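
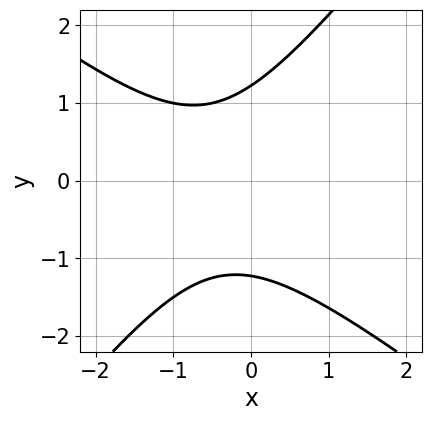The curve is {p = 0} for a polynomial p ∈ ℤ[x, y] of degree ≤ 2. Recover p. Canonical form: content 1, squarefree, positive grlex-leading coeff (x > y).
2*x^2 + x*y - 2*y^2 + 2*x + 3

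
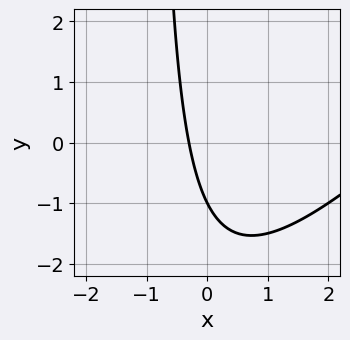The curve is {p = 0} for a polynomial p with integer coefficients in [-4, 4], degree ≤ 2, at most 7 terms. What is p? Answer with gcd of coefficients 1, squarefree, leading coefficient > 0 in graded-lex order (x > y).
x^2 - x*y - 3*x - y - 1

The degree is 2 — the shape is more complex than any degree-1 curve.
Observable constraints: one y-axis crossing is at y = -1.
Matching integer coefficients to the picture gives p.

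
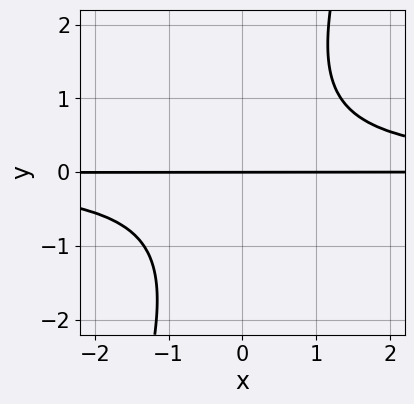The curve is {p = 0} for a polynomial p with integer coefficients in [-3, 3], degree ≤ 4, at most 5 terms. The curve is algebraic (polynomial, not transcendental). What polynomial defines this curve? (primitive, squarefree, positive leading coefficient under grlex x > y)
deg p = 3.
From the axis intercepts and sections: the visible x-axis segment lies entirely on the curve; it crosses the y-axis at the gridline y = 0.
Assembling these constraints gives the stated polynomial.

3*x*y^2 - y^3 - 3*y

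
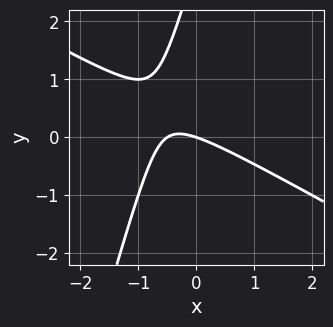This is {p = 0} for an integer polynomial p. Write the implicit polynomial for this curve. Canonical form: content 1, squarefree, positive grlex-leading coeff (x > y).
2*x^2 + 3*x*y - y^2 + x + 3*y

deg p = 2. A generic line meets the curve in up to 2 points.
From the axis intercepts and sections: one y-axis crossing is at y = 0; it meets the x-axis at x = 0 (among the integer gridlines).
Fitting integer coefficients to these (and the overall shape) gives p.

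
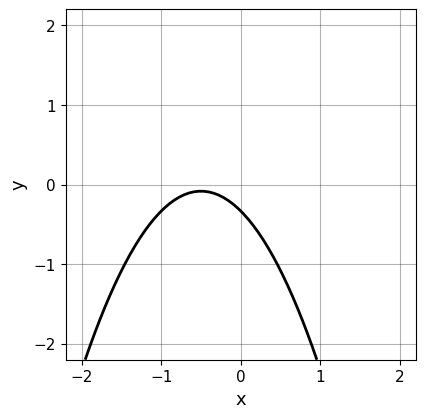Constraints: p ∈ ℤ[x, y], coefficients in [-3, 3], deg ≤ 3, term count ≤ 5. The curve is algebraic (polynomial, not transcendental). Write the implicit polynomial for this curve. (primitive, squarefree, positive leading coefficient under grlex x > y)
First, degree: no degree-1 curve has this shape, so deg p = 2.
Then, from the visible intercepts: the curve avoids every integer x-axis point in the box.
Finally, these observations pin down the coefficients.

3*x^2 + 3*x + 3*y + 1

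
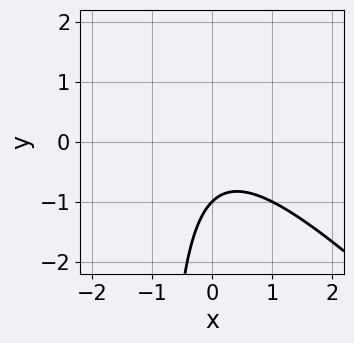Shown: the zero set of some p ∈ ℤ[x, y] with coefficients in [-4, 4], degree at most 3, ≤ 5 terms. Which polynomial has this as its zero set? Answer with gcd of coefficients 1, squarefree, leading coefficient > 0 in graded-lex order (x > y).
x^2 + x*y + y + 1

(a) The degree is 2 — a generic line meets the curve in up to 2 points.
(b) Reading off the gridlines: it meets the y-axis at y = -1 (among the integer gridlines); the curve avoids every integer x-axis point in the box.
(c) Fitting integer coefficients to these (and the overall shape) gives p.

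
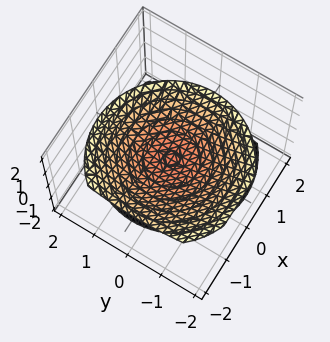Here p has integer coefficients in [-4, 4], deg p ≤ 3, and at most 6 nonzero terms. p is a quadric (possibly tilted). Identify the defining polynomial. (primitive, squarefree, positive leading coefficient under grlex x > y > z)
3*x^2 + 2*x*z + 3*y^2 + y*z - 3*z^2 + 3

There are 2 components.
deg p = 2.
From the visible intercepts: the z-axis gridline crossings are at z ∈ {-1, 1}; no x-intercept at any integer in the box.
The integer polynomial consistent with all of this is the stated p.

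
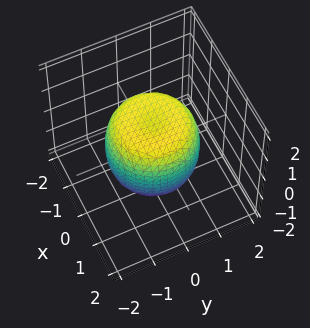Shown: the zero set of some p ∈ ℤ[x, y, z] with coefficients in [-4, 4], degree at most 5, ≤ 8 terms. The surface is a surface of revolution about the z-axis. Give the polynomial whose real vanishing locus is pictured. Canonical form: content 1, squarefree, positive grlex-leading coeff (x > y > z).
x^4 + 2*x^2*y^2 + y^4 - x^2 - y^2 + z^2 - 1

1. Degree: a generic line meets the surface in up to 4 points, so deg p = 4.
2. Symmetry: the z-axis is an axis of rotation, so x and y enter only as x² + y².
3. Checking where it meets the axes: a circular section at z = 0 has radius between 1 and 2; the z-axis gridline crossings are at z ∈ {-1, 1}.
4. These observations pin down the coefficients.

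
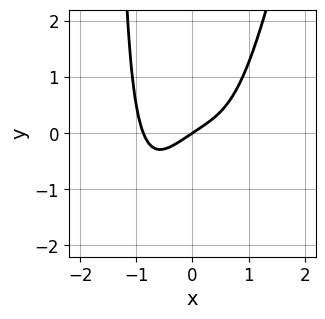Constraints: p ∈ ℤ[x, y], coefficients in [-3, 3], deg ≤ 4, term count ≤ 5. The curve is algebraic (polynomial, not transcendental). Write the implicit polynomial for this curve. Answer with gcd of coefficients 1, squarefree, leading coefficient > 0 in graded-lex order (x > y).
(a) Degree: a generic line meets the curve in up to 4 points, so deg p = 4.
(b) Checking where it meets the axes: one x-axis crossing is at x = 0; it crosses the y-axis at the gridline y = 0.
(c) Matching integer coefficients to the picture gives p.

3*x^4 - x^3*y + 2*x - 3*y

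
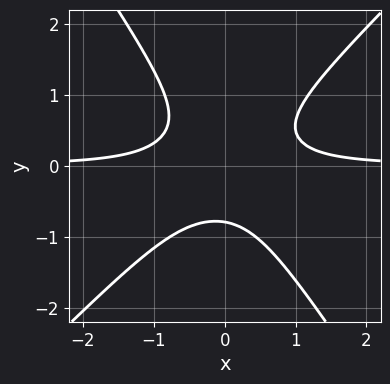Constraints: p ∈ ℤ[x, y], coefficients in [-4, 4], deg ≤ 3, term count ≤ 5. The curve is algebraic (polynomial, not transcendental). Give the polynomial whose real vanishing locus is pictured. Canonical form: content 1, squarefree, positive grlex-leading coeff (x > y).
3*x^2*y - x*y^2 - 2*y^3 - 1

deg p = 3.
From the axis intercepts and sections: no x-intercept at any integer in the box.
Solving for integer coefficients yields p as stated.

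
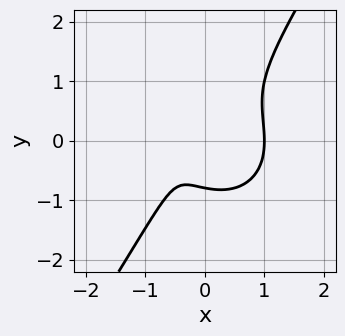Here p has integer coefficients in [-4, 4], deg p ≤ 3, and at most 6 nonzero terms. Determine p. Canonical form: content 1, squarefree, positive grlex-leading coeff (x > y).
3*x^3 + 2*x*y^2 - 2*y^3 - 2*x - 1

1. deg p = 3.
2. From the visible intercepts: one x-axis crossing is at x = 1.
3. These observations pin down the coefficients.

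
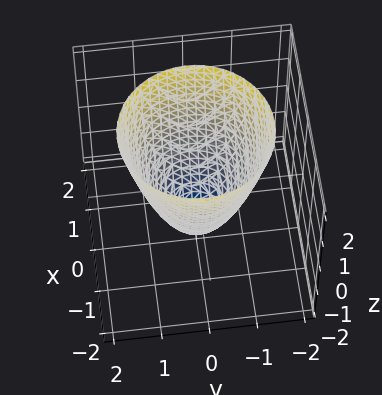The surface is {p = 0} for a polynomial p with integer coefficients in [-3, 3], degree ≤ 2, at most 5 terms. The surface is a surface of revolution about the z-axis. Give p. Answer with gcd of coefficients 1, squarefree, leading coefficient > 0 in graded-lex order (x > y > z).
3*x^2 + 3*y^2 - 2*z - 3

deg p = 2.
Symmetries: rotational symmetry about the z-axis ⇒ p depends on x, y only through x² + y².
Against the integer gridlines: the y-axis gridline crossings are at y ∈ {-1, 1}; a circular section at z = -1 has radius between 0 and 1; among the integer gridlines, it crosses the x-axis at x ∈ {-1, 1}.
These observations pin down the coefficients.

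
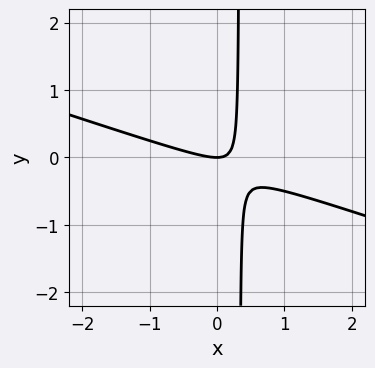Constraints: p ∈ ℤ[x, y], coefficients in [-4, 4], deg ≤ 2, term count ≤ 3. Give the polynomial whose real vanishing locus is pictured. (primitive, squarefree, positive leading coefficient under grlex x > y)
x^2 + 3*x*y - y

(a) deg p = 2. A generic line meets the curve in up to 2 points.
(b) Reading off the gridlines: one x-axis crossing is at x = 0; it meets the y-axis at y = 0 (among the integer gridlines).
(c) The integer polynomial consistent with all of this is the stated p.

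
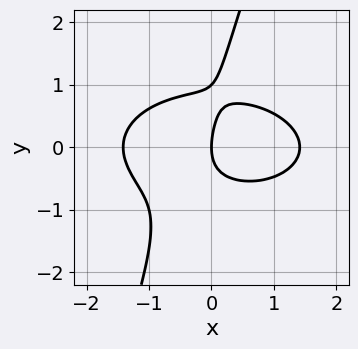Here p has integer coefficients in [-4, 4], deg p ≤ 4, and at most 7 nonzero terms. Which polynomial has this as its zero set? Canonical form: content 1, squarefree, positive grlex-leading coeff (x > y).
1. Degree: a generic line meets the curve in up to 3 points, so deg p = 3.
2. Against the integer gridlines: among the integer gridlines, it crosses the y-axis at y ∈ {0, 1}; one x-axis crossing is at x = 0.
3. Assembling these constraints gives the stated polynomial.

x^3 + 3*x*y^2 - y^3 + y^2 - 2*x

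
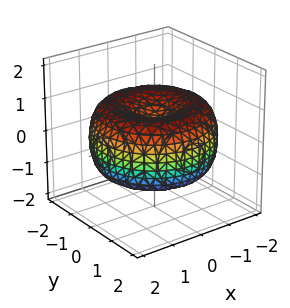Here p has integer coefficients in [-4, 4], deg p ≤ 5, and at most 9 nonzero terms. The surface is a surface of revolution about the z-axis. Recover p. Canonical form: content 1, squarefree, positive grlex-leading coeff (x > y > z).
deg p = 4. A generic line meets the surface in up to 4 points.
By symmetry, every cross-section ⟂ z is a circle, so x, y appear only via x² + y².
From the axis intercepts and sections: a circular section at z = 1 has radius exactly 1.
Assembling these constraints gives the stated polynomial.

x^4 + 2*x^2*y^2 + y^4 - 3*x^2 - 3*y^2 + 3*z^2 - 1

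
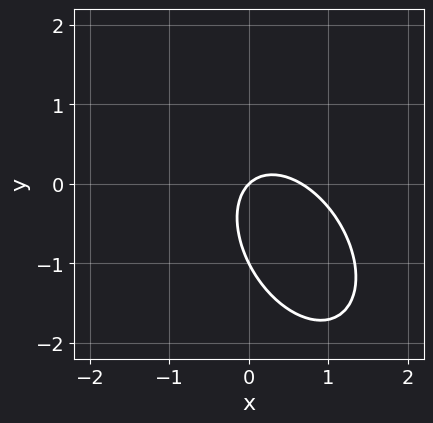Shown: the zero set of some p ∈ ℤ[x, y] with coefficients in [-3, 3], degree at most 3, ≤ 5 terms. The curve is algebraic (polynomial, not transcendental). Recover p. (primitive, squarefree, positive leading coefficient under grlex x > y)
(a) deg p = 2.
(b) From the visible intercepts: it meets the x-axis at x = 0 (among the integer gridlines); among the integer gridlines, it crosses the y-axis at y ∈ {-1, 0}.
(c) The integer polynomial consistent with all of this is the stated p.

3*x^2 + 2*x*y + 2*y^2 - 2*x + 2*y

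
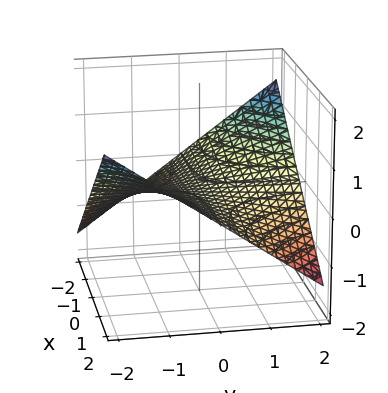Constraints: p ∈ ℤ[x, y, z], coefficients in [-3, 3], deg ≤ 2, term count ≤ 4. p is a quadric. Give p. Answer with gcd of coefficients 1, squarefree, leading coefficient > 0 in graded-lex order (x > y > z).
x*y + 3*z

First, the degree is 2 — a hyperbolic paraboloid; a quadric.
Then, observable constraints: the visible x-axis segment lies entirely on the surface; one z-axis crossing is at z = 0.
Finally, putting this together gives p. Check: (0, -1, 0) on the y-axis lies on the surface, and p(0, -1, 0) = 0. ✓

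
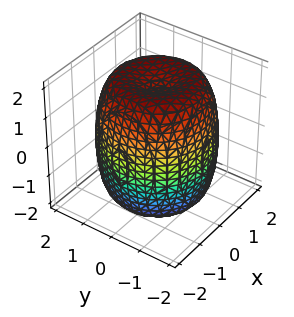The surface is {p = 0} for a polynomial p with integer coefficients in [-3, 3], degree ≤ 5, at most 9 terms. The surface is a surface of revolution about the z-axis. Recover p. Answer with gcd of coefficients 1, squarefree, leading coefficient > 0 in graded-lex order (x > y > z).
x^4 + 2*x^2*y^2 + y^4 - 2*x^2 - 2*y^2 + z^2 - 3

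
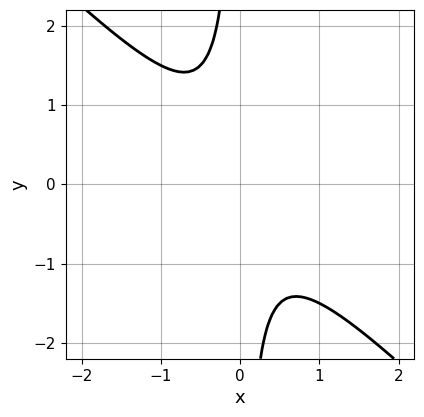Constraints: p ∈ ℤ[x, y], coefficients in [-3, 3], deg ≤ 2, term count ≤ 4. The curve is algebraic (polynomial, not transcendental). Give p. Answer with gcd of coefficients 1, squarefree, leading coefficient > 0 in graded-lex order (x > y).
2*x^2 + 2*x*y + 1

First, the degree is 2 — the shape is more complex than any degree-1 curve.
Next, reading off the gridlines: the curve avoids every integer x-axis point in the box; no y-intercept at any integer in the box.
Finally, the integer polynomial consistent with all of this is the stated p.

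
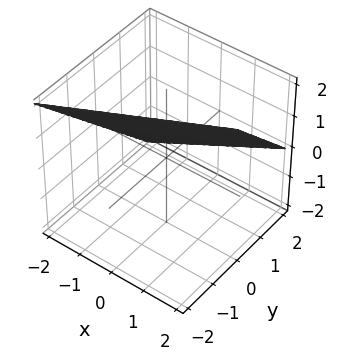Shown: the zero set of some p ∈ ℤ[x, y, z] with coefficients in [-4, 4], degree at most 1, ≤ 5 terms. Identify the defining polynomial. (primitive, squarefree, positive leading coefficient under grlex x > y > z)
(a) deg p = 1. The surface is flat (a plane).
(b) From the axis intercepts and sections: it meets the y-axis at y = 1 (among the integer gridlines); it meets the x-axis at x = -2 (among the integer gridlines).
(c) The integer polynomial consistent with all of this is the stated p. Check: (0, 0, 1) on the z-axis lies on the surface, and p(0, 0, 1) = 0. ✓

x - 2*y - 2*z + 2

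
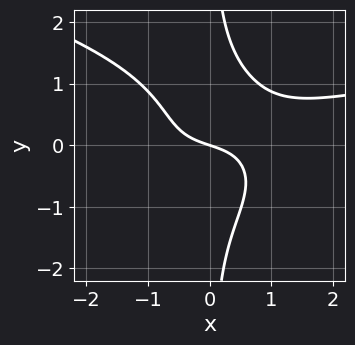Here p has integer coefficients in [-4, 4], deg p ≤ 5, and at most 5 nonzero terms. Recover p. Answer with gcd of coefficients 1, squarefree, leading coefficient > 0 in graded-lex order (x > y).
Degree: the shape is more complex than any degree-3 curve, so deg p = 4.
Against the integer gridlines: one x-axis crossing is at x = 0; it meets the y-axis at y = 0 (among the integer gridlines).
Together with the visible shape, these determine p as stated.

3*x*y^3 - x^3 + 3*x^2*y - x - 3*y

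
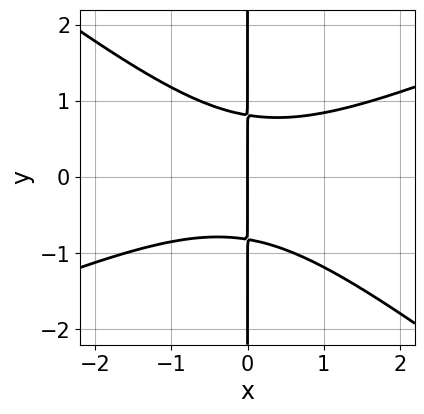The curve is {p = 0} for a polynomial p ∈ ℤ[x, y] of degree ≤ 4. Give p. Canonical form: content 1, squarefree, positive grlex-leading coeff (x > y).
x^3 - x^2*y - 3*x*y^2 + 2*x

First, deg p = 3. No degree-2 curve has this shape.
Next, checking where it meets the axes: it meets the x-axis at x = 0 (among the integer gridlines); the visible y-axis segment lies entirely on the curve.
Finally, matching integer coefficients to the picture gives p.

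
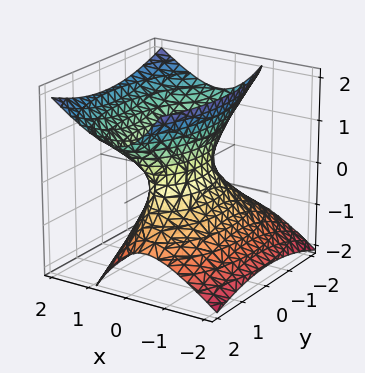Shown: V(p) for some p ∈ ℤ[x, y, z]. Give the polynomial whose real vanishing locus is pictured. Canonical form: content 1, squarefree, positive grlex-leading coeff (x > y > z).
(a) deg p = 2. No degree-1 surface has this shape.
(b) Checking where it meets the axes: the y-axis gridline crossings are at y ∈ {-1, 1}; no z-intercept at any integer in the box.
(c) Fitting integer coefficients to these (and the overall shape) gives p.

3*x^2 - 2*x*z + y^2 - 2*z^2 - 1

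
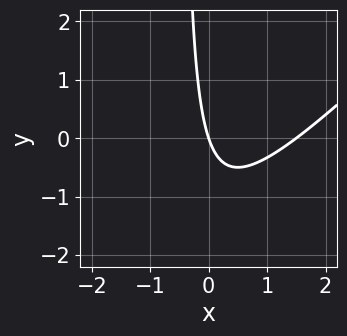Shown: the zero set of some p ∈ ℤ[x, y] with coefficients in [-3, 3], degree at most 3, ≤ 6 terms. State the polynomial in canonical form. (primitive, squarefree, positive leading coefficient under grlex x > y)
2*x^2 - 2*x*y - 3*x - y

1. The degree is 2 — no degree-1 curve has this shape.
2. Observable constraints: it crosses the x-axis at the gridline x = 0; it meets the y-axis at y = 0 (among the integer gridlines).
3. Fitting integer coefficients to these (and the overall shape) gives p.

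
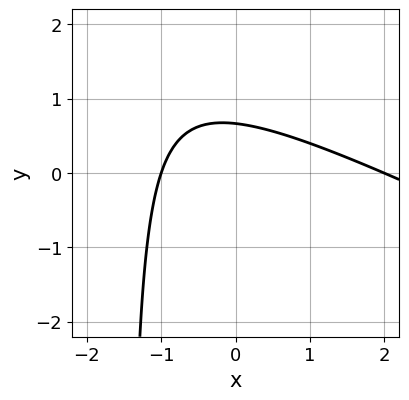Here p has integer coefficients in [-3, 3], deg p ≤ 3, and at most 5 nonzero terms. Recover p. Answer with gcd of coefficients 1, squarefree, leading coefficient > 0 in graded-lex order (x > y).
First, degree: the shape is more complex than any degree-1 curve, so deg p = 2.
Next, against the integer gridlines: among the integer gridlines, it crosses the x-axis at x ∈ {-1, 2}.
Finally, the integer polynomial consistent with all of this is the stated p.

x^2 + 2*x*y - x + 3*y - 2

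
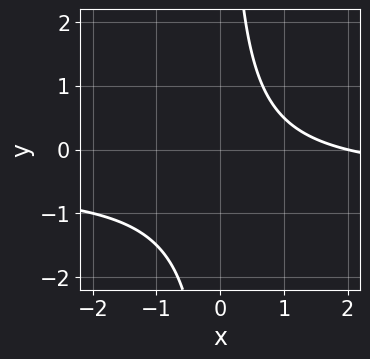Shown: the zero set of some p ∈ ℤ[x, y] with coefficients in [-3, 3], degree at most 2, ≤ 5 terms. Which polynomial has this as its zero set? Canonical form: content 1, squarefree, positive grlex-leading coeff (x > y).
2*x*y + x - 2

First, degree: no degree-1 curve has this shape, so deg p = 2.
Next, against the integer gridlines: it meets the x-axis at x = 2 (among the integer gridlines); the curve avoids every integer y-axis point in the box.
Finally, fitting integer coefficients to these (and the overall shape) gives p.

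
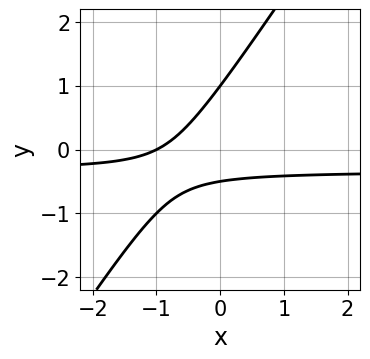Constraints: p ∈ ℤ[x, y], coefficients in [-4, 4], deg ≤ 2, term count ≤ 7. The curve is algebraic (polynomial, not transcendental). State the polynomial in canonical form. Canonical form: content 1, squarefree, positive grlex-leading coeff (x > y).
3*x*y - 2*y^2 + x + y + 1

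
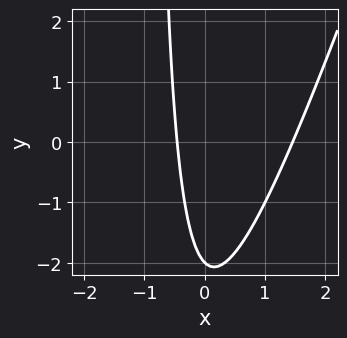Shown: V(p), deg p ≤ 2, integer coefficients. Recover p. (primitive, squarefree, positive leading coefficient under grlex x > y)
First, the degree is 2 — the shape is more complex than any degree-1 curve.
Next, observable constraints: one y-axis crossing is at y = -2.
Finally, putting this together gives p.

3*x^2 - x*y - 3*x - y - 2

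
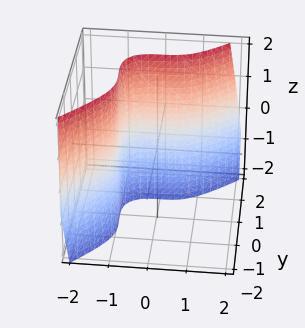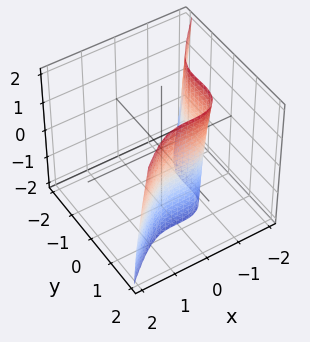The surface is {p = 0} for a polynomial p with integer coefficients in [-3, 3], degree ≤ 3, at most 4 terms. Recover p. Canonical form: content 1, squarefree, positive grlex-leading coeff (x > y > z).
3*x^3 - 3*y^3 + y^2*z + 3

Degree: no degree-2 surface has this shape, so deg p = 3.
Observable constraints: it crosses the y-axis at the gridline y = 1; it crosses the x-axis at the gridline x = -1; no z-intercept at any integer in the box.
Matching integer coefficients to the picture gives p.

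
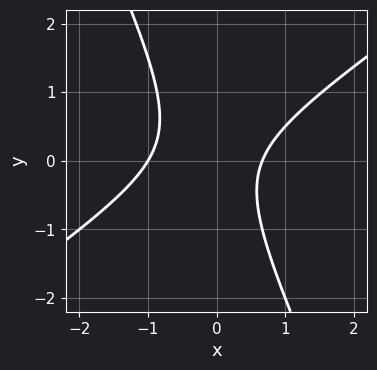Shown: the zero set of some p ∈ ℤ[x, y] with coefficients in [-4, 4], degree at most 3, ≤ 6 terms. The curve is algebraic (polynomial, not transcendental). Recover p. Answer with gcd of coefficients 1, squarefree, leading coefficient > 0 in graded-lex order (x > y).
3*x^2 - 3*x*y - 2*y^2 + x - 2

First, degree: the shape is more complex than any degree-1 curve, so deg p = 2.
Next, reading off the gridlines: no y-intercept at any integer in the box; one x-axis crossing is at x = -1.
Finally, the integer polynomial consistent with all of this is the stated p.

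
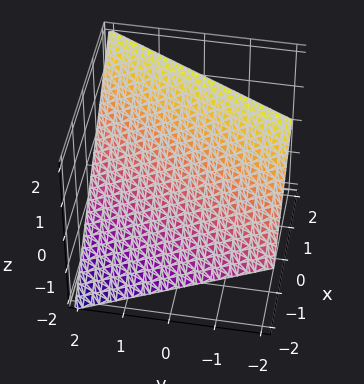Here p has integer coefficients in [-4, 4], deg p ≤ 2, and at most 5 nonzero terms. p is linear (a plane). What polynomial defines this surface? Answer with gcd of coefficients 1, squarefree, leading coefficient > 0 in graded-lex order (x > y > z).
First, degree: every cross-section is a straight line — this is a plane, so deg p = 1.
Then, from the axis intercepts and sections: it crosses the z-axis at the gridline z = 1; it crosses the y-axis at the gridline y = 2; it meets the x-axis at x = -1 (among the integer gridlines).
Finally, the integer polynomial consistent with all of this is the stated p.

2*x - y - 2*z + 2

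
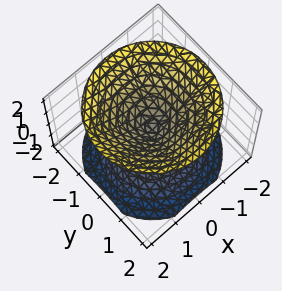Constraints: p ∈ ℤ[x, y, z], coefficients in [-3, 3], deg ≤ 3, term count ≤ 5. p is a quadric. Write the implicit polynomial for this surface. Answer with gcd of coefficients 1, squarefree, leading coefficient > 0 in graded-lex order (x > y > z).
x^2 + y^2 - z^2

1. The picture has 2 separate pieces.
2. Degree: a double cone through the origin; a quadric, so deg p = 2.
3. Symmetries: the z ↦ −z reflection is a symmetry, so z appears only in even powers; every cross-section ⟂ z is a circle, so x, y appear only via x² + y².
4. Reading off the gridlines: it meets the y-axis at y = 0 (among the integer gridlines); it crosses the z-axis at the gridline z = 0; it crosses the x-axis at the gridline x = 0; a circular section at z = -1 has radius exactly 1.
5. Matching integer coefficients to the picture gives p.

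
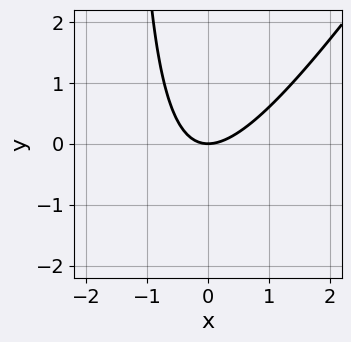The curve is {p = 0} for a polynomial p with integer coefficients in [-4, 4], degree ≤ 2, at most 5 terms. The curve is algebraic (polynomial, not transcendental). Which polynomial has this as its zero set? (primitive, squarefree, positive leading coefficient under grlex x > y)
1. deg p = 2. The shape is more complex than any degree-1 curve.
2. From the axis intercepts and sections: it crosses the y-axis at the gridline y = 0; one x-axis crossing is at x = 0.
3. Fitting integer coefficients to these (and the overall shape) gives p.

3*x^2 - 2*x*y - 3*y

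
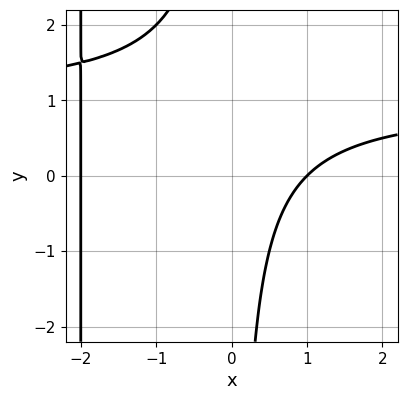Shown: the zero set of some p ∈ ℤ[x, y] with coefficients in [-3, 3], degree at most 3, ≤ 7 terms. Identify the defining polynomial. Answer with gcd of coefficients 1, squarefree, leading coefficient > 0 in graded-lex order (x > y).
x^2*y - x^2 + 2*x*y - x + 2

deg p = 3. The shape is more complex than any degree-2 curve.
Observable constraints: no y-intercept at any integer in the box; among the integer gridlines, it crosses the x-axis at x ∈ {-2, 1}.
Together with the visible shape, these determine p as stated.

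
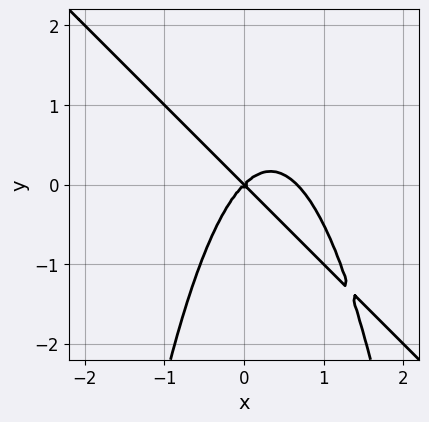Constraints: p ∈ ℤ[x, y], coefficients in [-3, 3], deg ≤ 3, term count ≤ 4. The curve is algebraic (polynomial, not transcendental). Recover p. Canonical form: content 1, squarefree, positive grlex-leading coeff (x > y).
(a) The degree is 3 — a generic line meets the curve in up to 3 points.
(b) From the axis intercepts and sections: it crosses the x-axis at the gridline x = 0; it crosses the y-axis at the gridline y = 0.
(c) These observations pin down the coefficients.

3*x^3 + 3*x^2*y - 2*x^2 + 2*y^2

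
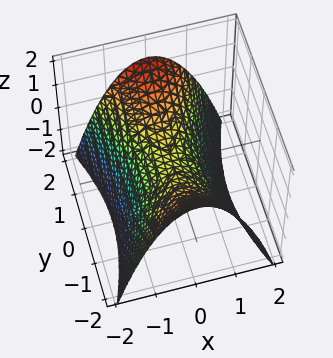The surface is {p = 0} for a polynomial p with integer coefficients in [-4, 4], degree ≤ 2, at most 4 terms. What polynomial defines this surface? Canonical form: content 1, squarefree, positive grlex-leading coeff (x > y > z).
3*x^2 - y^2 + 3*z

1. Degree: a hyperbolic paraboloid; a quadric, so deg p = 2.
2. Symmetries: the y ↦ −y reflection is a symmetry, so y appears only in even powers; it's symmetric under x → −x, forcing even powers of x.
3. From the axis intercepts and sections: it crosses the y-axis at the gridline y = 0; it crosses the x-axis at the gridline x = 0.
4. Assembling these constraints gives the stated polynomial.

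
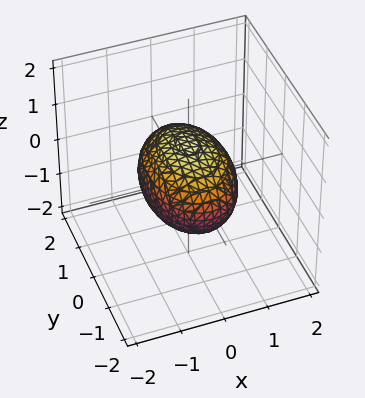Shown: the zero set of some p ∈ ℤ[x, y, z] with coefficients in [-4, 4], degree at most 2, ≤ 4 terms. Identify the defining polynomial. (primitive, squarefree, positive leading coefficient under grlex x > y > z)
2*x^2 + y^2 + 2*z^2 - 2

First, deg p = 2. Bounded and convex; a quadric.
Next, symmetries: mirror symmetry y ↦ −y ⇒ only even powers of y; it's symmetric under z → −z, forcing even powers of z; the x ↦ −x reflection is a symmetry, so x appears only in even powers.
Next, observable constraints: the x-axis gridline crossings are at x ∈ {-1, 1}; among the integer gridlines, it crosses the z-axis at z ∈ {-1, 1}.
Finally, solving for integer coefficients yields p as stated.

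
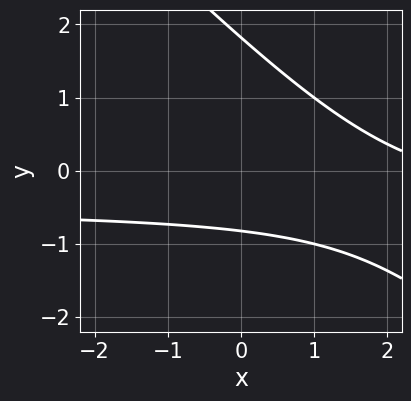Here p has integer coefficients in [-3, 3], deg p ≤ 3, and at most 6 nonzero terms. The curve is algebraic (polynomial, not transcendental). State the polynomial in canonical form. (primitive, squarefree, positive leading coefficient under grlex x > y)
2*x*y + 2*y^2 + x - 2*y - 3

First, deg p = 2.
Then, reading off the gridlines: the curve avoids every integer x-axis point in the box.
Finally, solving for integer coefficients yields p as stated.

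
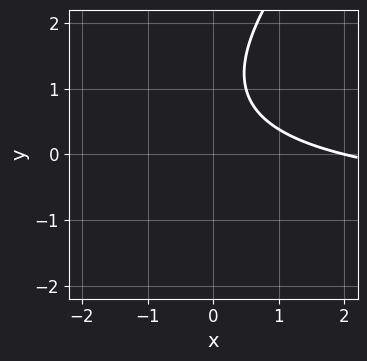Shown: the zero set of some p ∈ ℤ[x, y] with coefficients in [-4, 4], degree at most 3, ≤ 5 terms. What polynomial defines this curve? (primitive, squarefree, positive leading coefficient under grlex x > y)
x*y - y^2 + x + 2*y - 2

deg p = 2.
Against the integer gridlines: the curve avoids every integer y-axis point in the box; it crosses the x-axis at the gridline x = 2.
Putting this together gives p.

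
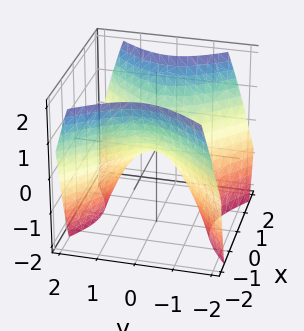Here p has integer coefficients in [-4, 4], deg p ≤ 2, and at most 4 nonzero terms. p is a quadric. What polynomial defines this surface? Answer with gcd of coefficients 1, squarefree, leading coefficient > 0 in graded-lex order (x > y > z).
(a) The degree is 2 — a saddle surface; a quadric.
(b) Symmetries: mirror symmetry x ↦ −x ⇒ only even powers of x; it's symmetric under y → −y, forcing even powers of y.
(c) From the axis intercepts and sections: it meets the y-axis at y = 0 (among the integer gridlines); one z-axis crossing is at z = 0.
(d) Putting this together gives p.

x^2 - y^2 - z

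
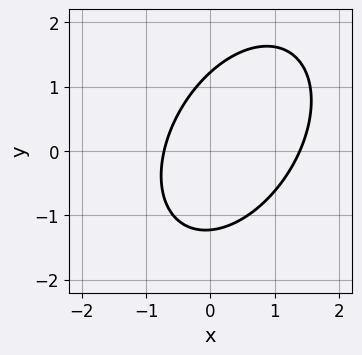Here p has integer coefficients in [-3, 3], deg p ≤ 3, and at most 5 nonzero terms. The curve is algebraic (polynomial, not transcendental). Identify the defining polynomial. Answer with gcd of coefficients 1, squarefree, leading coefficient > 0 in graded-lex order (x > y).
3*x^2 - 2*x*y + 2*y^2 - 2*x - 3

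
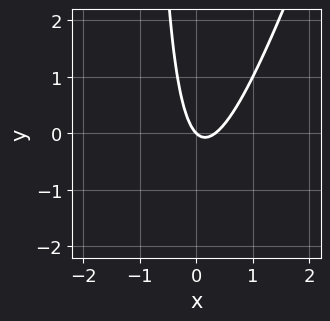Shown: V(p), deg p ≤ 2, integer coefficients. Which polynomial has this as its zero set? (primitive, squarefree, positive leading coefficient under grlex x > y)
3*x^2 - x*y - x - y

(a) deg p = 2.
(b) From the axis intercepts and sections: one y-axis crossing is at y = 0; it meets the x-axis at x = 0 (among the integer gridlines).
(c) Assembling these constraints gives the stated polynomial.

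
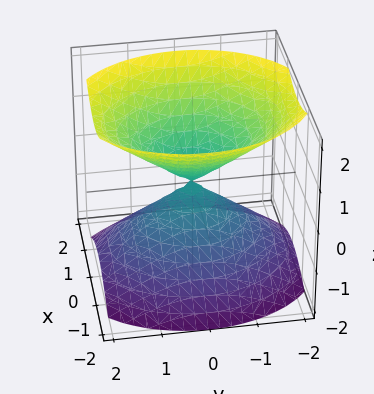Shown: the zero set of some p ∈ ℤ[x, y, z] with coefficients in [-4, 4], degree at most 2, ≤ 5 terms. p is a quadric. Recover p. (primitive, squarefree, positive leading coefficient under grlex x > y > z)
3*x^2 + 2*y^2 - 3*z^2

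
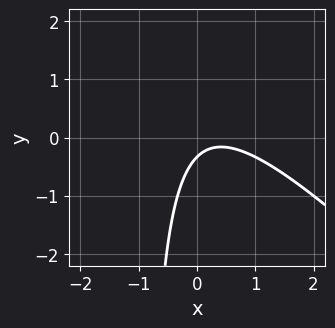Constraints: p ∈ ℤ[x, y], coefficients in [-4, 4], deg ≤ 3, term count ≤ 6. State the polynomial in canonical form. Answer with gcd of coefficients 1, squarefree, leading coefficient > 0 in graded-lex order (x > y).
The degree is 2 — a generic line meets the curve in up to 2 points.
Checking where it meets the axes: no x-intercept at any integer in the box.
Together with the visible shape, these determine p as stated.

3*x^2 + 3*x*y - 2*x + 3*y + 1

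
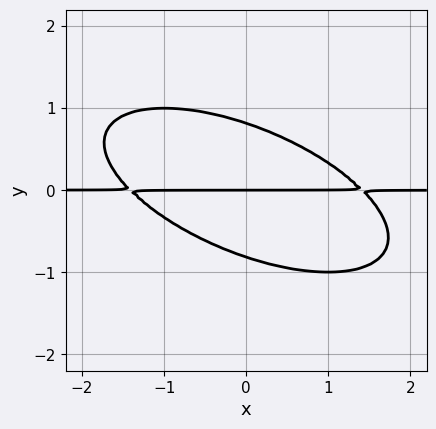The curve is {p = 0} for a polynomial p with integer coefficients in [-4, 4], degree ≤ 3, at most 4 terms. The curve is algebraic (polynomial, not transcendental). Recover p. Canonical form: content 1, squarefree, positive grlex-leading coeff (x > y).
x^2*y + 2*x*y^2 + 3*y^3 - 2*y

(a) Degree: a generic line meets the curve in up to 3 points, so deg p = 3.
(b) Against the integer gridlines: it crosses the y-axis at the gridline y = 0; every point of the x-axis in the box is on the curve.
(c) Assembling these constraints gives the stated polynomial.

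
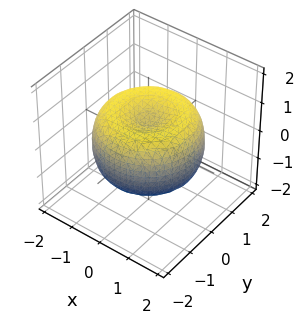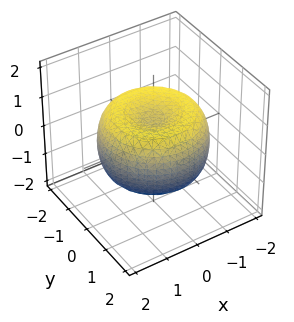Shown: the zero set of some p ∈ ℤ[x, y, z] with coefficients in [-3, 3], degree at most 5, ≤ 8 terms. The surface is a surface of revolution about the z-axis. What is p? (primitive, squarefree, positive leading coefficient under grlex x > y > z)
1. Degree: the shape is more complex than any degree-3 surface, so deg p = 4.
2. By symmetry, every cross-section ⟂ z is a circle, so x, y appear only via x² + y².
3. From the axis intercepts and sections: a circular section at z = 0 has radius between 1 and 2.
4. Assembling these constraints gives the stated polynomial.

x^4 + 2*x^2*y^2 + y^4 - 2*x^2 - 2*y^2 + 2*z^2 - 1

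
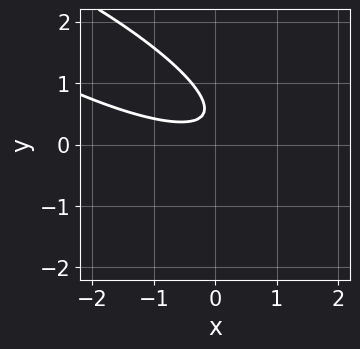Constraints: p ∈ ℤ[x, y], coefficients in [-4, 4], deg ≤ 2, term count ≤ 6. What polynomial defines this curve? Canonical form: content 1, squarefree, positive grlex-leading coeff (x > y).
x^2 + 3*x*y + 3*y^2 - 3*y + 1

1. Degree: no degree-1 curve has this shape, so deg p = 2.
2. Observable constraints: it misses every integer gridline on the x-axis; no y-intercept at any integer in the box.
3. Together with the visible shape, these determine p as stated.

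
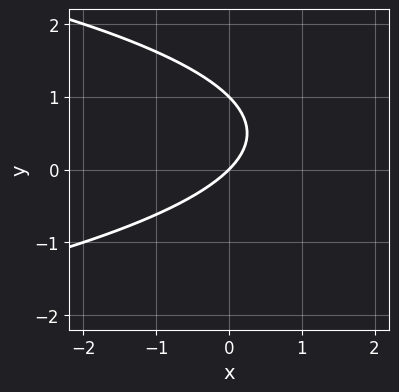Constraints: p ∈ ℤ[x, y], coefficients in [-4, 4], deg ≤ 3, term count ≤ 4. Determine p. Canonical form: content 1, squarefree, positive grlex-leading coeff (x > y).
The degree is 2 — no degree-1 curve has this shape.
From the visible intercepts: the y-axis gridline crossings are at y ∈ {0, 1}; it meets the x-axis at x = 0 (among the integer gridlines).
Matching integer coefficients to the picture gives p.

y^2 + x - y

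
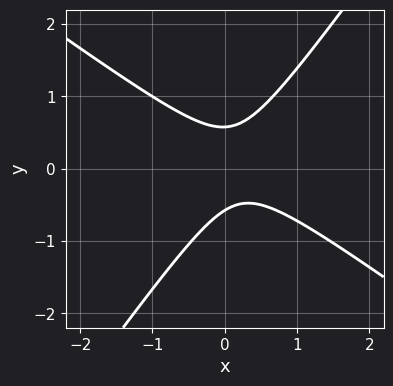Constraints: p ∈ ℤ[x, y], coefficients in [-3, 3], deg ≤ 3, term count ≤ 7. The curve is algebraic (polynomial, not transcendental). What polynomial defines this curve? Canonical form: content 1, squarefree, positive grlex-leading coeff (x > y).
3*x^2 + 2*x*y - 3*y^2 - x + 1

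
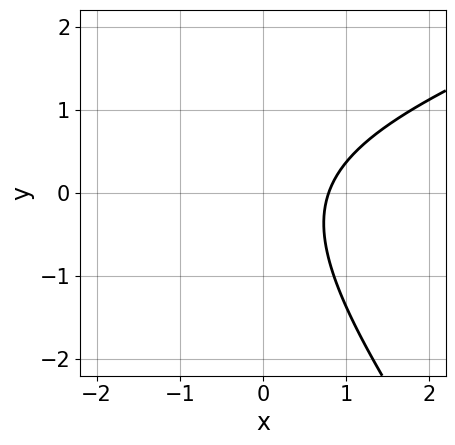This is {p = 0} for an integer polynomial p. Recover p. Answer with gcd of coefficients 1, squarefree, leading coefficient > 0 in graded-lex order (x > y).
x^2 - 2*x*y - 2*y^2 + 3*x - 3

(a) The degree is 2 — the shape is more complex than any degree-1 curve.
(b) From the visible intercepts: the curve avoids every integer y-axis point in the box.
(c) Matching integer coefficients to the picture gives p.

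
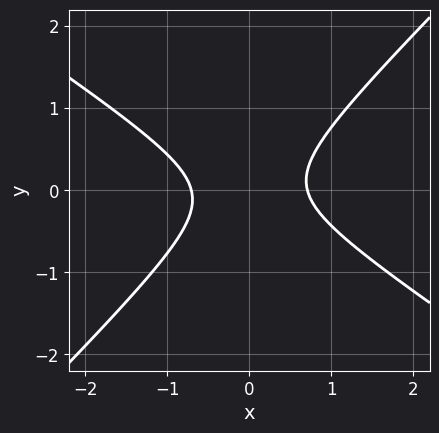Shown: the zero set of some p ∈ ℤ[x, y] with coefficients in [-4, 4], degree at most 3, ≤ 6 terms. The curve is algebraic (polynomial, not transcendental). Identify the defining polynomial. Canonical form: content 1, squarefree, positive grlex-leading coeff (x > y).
2*x^2 + x*y - 3*y^2 - 1

deg p = 2. The shape is more complex than any degree-1 curve.
From the axis intercepts and sections: it misses every integer gridline on the y-axis.
Solving for integer coefficients yields p as stated.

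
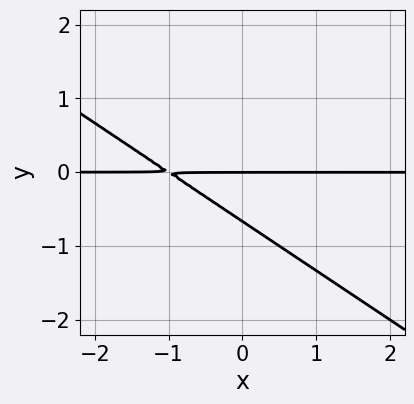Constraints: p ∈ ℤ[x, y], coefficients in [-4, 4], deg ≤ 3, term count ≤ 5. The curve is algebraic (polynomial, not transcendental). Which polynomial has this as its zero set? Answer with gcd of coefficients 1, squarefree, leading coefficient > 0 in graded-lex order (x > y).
First, deg p = 2.
Then, reading off the gridlines: one y-axis crossing is at y = 0; every point of the x-axis in the box is on the curve.
Finally, together with the visible shape, these determine p as stated.

2*x*y + 3*y^2 + 2*y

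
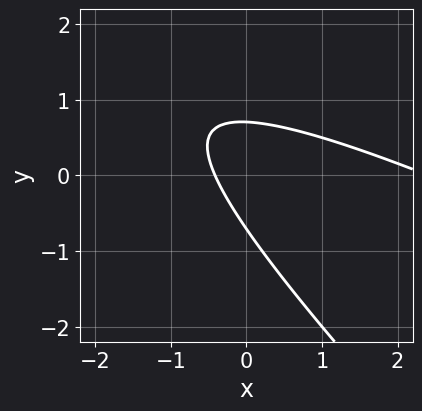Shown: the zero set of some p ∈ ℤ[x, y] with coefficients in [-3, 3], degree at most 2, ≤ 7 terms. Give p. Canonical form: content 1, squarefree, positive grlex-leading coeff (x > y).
x^2 + 3*x*y + 2*y^2 - 2*x - 1

The degree is 2 — a generic line meets the curve in up to 2 points.
Matching integer coefficients to the picture gives p.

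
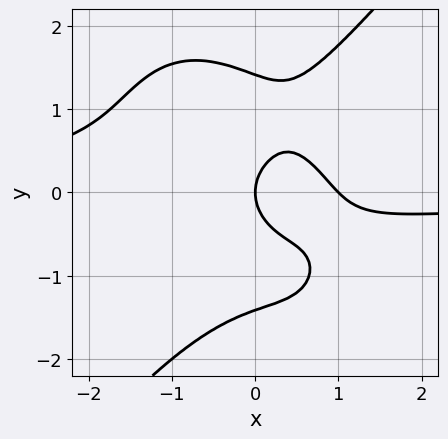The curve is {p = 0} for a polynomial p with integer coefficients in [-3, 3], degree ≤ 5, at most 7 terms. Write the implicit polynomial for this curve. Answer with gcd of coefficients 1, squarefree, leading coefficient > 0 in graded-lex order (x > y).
First, deg p = 4. The shape is more complex than any degree-3 curve.
Then, from the axis intercepts and sections: it meets the y-axis at y = 0 (among the integer gridlines); among the integer gridlines, it crosses the x-axis at x ∈ {0, 1}.
Finally, solving for integer coefficients yields p as stated.

2*x^3*y - y^4 + 2*x^2 + 2*y^2 - 2*x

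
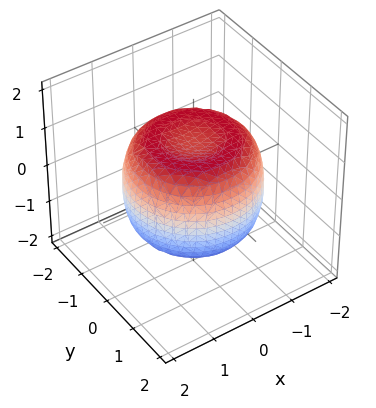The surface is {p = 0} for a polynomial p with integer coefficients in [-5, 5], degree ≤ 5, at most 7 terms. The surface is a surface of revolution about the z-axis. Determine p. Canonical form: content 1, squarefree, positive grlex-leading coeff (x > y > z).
2*x^4 + 4*x^2*y^2 + 2*y^4 - 3*x^2 - 3*y^2 + 3*z^2 - 3

The degree is 4 — no degree-3 surface has this shape.
Symmetries: every cross-section ⟂ z is a circle, so x, y appear only via x² + y².
Observable constraints: the z-axis gridline crossings are at z ∈ {-1, 1}; a circular section at z = -1 has radius between 1 and 2.
These observations pin down the coefficients.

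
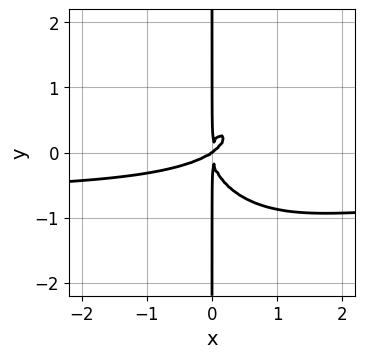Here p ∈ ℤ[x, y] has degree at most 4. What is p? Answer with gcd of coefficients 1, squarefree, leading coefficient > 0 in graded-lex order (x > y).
First, degree: no degree-3 curve has this shape, so deg p = 4.
Next, reading off the gridlines: it meets the x-axis at x = 0 (among the integer gridlines); every point of the y-axis in the box is on the curve.
Finally, fitting integer coefficients to these (and the overall shape) gives p.

3*x^3*y + 3*x*y^3 + 2*x^3 - 3*x^2*y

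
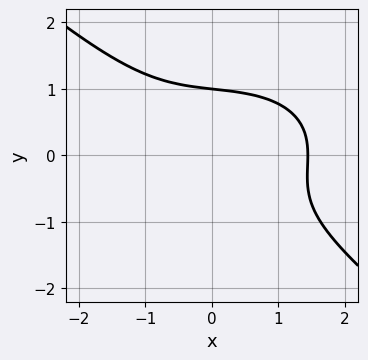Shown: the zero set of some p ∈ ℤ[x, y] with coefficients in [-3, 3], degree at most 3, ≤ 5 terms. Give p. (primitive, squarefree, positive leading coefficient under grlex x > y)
The degree is 3 — no degree-2 curve has this shape.
Observable constraints: it crosses the y-axis at the gridline y = 1.
The integer polynomial consistent with all of this is the stated p.

x^3 + x*y^2 + 3*y^3 - 3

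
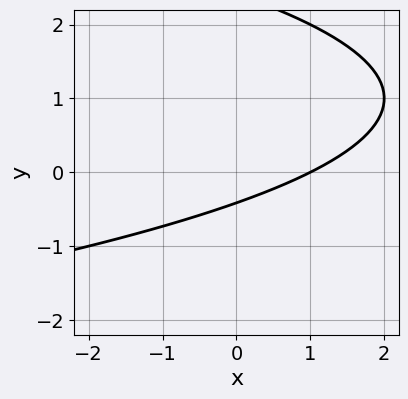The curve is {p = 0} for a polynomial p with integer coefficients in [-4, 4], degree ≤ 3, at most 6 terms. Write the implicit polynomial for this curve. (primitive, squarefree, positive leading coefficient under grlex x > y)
y^2 + x - 2*y - 1

First, the degree is 2 — no degree-1 curve has this shape.
Next, observable constraints: it meets the x-axis at x = 1 (among the integer gridlines).
Finally, the integer polynomial consistent with all of this is the stated p.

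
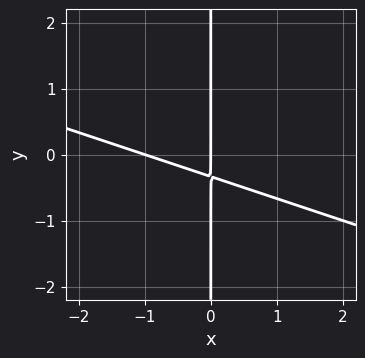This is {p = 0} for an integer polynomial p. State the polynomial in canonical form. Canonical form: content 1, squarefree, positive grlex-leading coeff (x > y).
x^2 + 3*x*y + x

First, degree: no degree-1 curve has this shape, so deg p = 2.
Next, from the visible intercepts: every point of the y-axis in the box is on the curve; among the integer gridlines, it crosses the x-axis at x ∈ {-1, 0}.
Finally, fitting integer coefficients to these (and the overall shape) gives p.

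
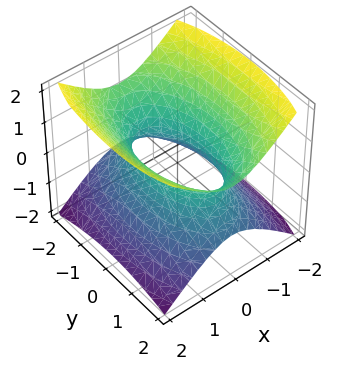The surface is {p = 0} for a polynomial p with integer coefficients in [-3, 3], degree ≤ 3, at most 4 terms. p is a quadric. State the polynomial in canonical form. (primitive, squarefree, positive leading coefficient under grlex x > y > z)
3*x^2 + y^2 - 3*z^2 - 2

First, the degree is 2 — an hourglass — one-sheet hyperboloid; a quadric.
Then, symmetries: the z ↦ −z reflection is a symmetry, so z appears only in even powers; it's symmetric under x → −x, forcing even powers of x; it's symmetric under y → −y, forcing even powers of y.
Next, reading off the gridlines: no z-intercept at any integer in the box.
Finally, the integer polynomial consistent with all of this is the stated p.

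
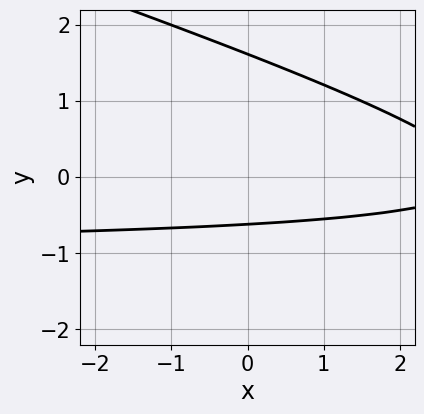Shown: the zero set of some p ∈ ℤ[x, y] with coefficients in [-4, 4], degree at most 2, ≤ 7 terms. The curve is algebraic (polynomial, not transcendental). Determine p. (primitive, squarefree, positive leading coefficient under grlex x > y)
x*y + 3*y^2 + x - 3*y - 3

(a) The degree is 2 — no degree-1 curve has this shape.
(b) Reading off the gridlines: it misses every integer gridline on the x-axis.
(c) Together with the visible shape, these determine p as stated.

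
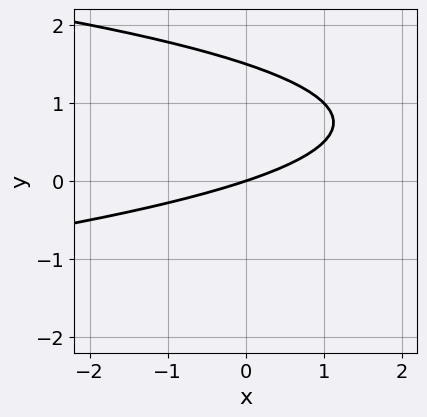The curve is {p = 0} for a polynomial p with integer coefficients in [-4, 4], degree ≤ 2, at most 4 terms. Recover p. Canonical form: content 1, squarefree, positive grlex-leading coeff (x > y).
(a) Degree: the shape is more complex than any degree-1 curve, so deg p = 2.
(b) Checking where it meets the axes: it meets the y-axis at y = 0 (among the integer gridlines); one x-axis crossing is at x = 0.
(c) The integer polynomial consistent with all of this is the stated p.

2*y^2 + x - 3*y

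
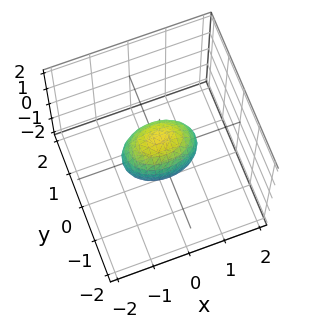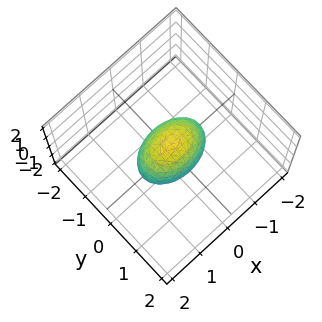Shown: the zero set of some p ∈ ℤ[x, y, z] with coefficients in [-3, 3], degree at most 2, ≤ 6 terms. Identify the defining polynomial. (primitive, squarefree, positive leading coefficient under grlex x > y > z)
Degree: a closed, bounded, convex surface; a quadric, so deg p = 2.
Symmetries: the x ↦ −x reflection is a symmetry, so x appears only in even powers; the y ↦ −y reflection is a symmetry, so y appears only in even powers; the z ↦ −z reflection is a symmetry, so z appears only in even powers.
Reading off the gridlines: among the integer gridlines, it crosses the x-axis at x ∈ {-1, 1}; among the integer gridlines, it crosses the z-axis at z ∈ {-1, 1}.
These observations pin down the coefficients.

x^2 + 2*y^2 + z^2 - 1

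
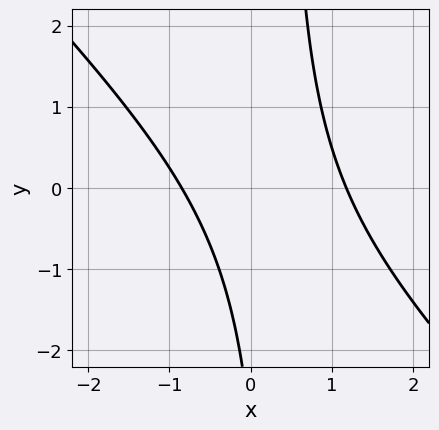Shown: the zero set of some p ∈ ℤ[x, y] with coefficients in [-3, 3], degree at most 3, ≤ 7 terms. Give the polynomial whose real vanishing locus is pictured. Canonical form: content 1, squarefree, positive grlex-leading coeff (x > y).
3*x^2 + 3*x*y - x - y - 3

1. deg p = 2. The shape is more complex than any degree-1 curve.
2. Reading off the gridlines: the curve avoids every integer y-axis point in the box.
3. Solving for integer coefficients yields p as stated.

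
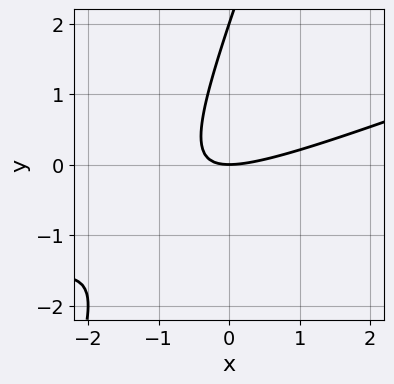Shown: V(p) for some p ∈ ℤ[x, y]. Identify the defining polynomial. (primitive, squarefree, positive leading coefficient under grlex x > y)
x^2 - 3*x*y + y^2 - 2*y

(a) deg p = 2. The shape is more complex than any degree-1 curve.
(b) From the axis intercepts and sections: the y-axis gridline crossings are at y ∈ {0, 2}; it meets the x-axis at x = 0 (among the integer gridlines).
(c) Solving for integer coefficients yields p as stated.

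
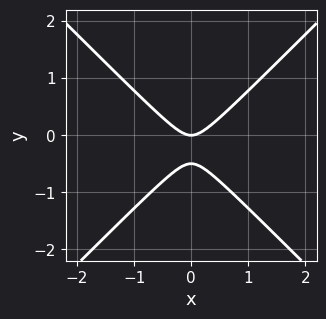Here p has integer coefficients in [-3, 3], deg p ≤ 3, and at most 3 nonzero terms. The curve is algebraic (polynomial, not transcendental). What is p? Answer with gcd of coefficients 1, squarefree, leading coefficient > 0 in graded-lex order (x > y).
Degree: a generic line meets the curve in up to 2 points, so deg p = 2.
Symmetries: it's symmetric under x → −x, forcing even powers of x.
Checking where it meets the axes: it crosses the x-axis at the gridline x = 0; it crosses the y-axis at the gridline y = 0.
Together with the visible shape, these determine p as stated.

2*x^2 - 2*y^2 - y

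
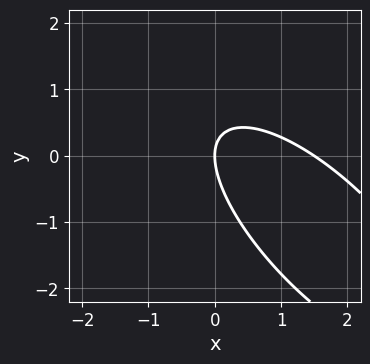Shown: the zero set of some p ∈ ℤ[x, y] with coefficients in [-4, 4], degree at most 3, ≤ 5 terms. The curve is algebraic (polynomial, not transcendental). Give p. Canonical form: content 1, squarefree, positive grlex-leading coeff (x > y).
(a) The degree is 2 — the shape is more complex than any degree-1 curve.
(b) Checking where it meets the axes: one y-axis crossing is at y = 0; it meets the x-axis at x = 0 (among the integer gridlines).
(c) Assembling these constraints gives the stated polynomial.

2*x^2 + 3*x*y + 2*y^2 - 3*x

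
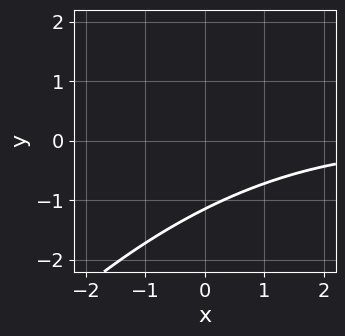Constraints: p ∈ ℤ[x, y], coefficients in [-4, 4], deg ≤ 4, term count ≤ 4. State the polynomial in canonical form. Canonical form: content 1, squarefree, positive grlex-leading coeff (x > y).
x^2*y - 3*x*y^2 + 2*y^3 + 3

1. The degree is 3 — a generic line meets the curve in up to 3 points.
2. From the visible intercepts: it misses every integer gridline on the x-axis.
3. Fitting integer coefficients to these (and the overall shape) gives p.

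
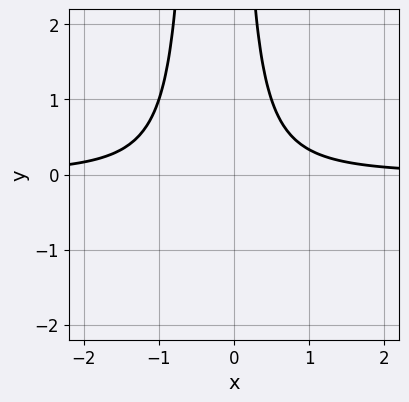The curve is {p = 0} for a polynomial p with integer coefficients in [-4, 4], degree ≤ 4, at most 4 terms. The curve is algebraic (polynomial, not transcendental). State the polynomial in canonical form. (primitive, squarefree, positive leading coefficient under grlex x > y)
(a) Degree: a generic line meets the curve in up to 3 points, so deg p = 3.
(b) From the visible intercepts: it misses every integer gridline on the x-axis; it misses every integer gridline on the y-axis.
(c) Assembling these constraints gives the stated polynomial.

2*x^2*y + x*y - 1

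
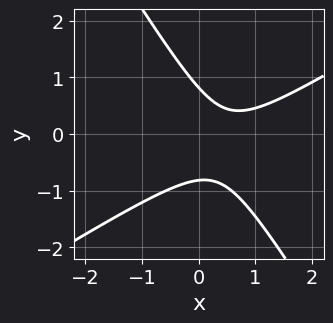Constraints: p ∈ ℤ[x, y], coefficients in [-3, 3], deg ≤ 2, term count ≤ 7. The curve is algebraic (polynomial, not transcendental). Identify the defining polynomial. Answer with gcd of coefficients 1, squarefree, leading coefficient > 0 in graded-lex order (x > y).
1. The degree is 2 — the shape is more complex than any degree-1 curve.
2. From the visible intercepts: the curve avoids every integer x-axis point in the box.
3. Putting this together gives p.

3*x^2 - 3*x*y - 3*y^2 - 3*x + 2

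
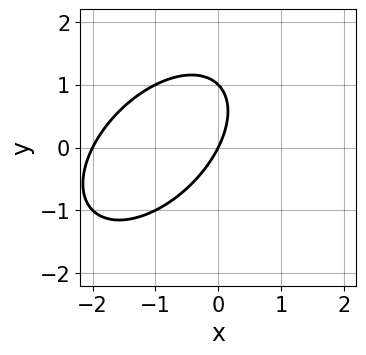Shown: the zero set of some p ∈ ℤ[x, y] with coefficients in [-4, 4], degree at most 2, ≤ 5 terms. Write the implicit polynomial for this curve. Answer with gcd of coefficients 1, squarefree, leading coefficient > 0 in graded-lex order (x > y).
x^2 - x*y + y^2 + 2*x - y

First, the degree is 2 — the shape is more complex than any degree-1 curve.
Then, checking where it meets the axes: the y-axis gridline crossings are at y ∈ {0, 1}; the x-axis gridline crossings are at x ∈ {-2, 0}.
Finally, these observations pin down the coefficients.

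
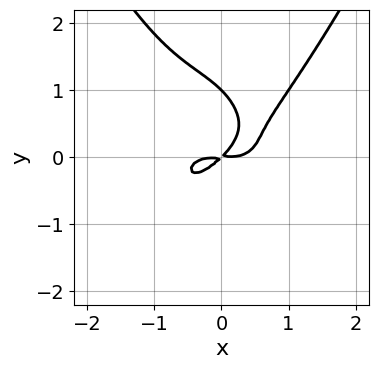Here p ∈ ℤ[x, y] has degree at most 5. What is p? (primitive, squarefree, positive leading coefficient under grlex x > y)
(a) The degree is 4 — a generic line meets the curve in up to 4 points.
(b) From the visible intercepts: it meets the y-axis at y = 1 (among the integer gridlines).
(c) Matching integer coefficients to the picture gives p.

x^4 - y^3 - x*y + y^2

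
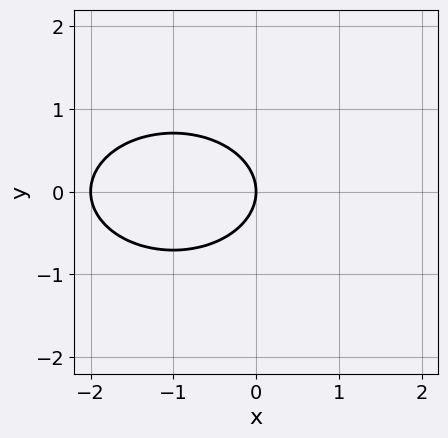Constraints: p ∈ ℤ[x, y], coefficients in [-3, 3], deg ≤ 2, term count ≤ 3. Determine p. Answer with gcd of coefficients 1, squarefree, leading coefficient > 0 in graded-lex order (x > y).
x^2 + 2*y^2 + 2*x

deg p = 2. A generic line meets the curve in up to 2 points.
Symmetries: the y ↦ −y reflection is a symmetry, so y appears only in even powers.
Against the integer gridlines: among the integer gridlines, it crosses the x-axis at x ∈ {-2, 0}; one y-axis crossing is at y = 0.
Fitting integer coefficients to these (and the overall shape) gives p.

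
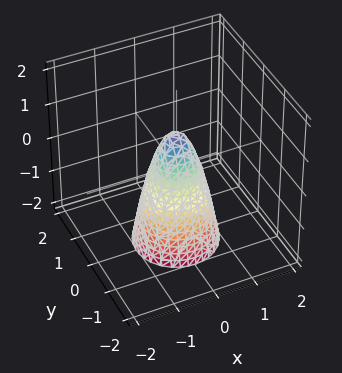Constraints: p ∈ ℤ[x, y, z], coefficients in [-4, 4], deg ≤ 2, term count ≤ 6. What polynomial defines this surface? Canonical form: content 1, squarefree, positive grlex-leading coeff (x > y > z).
3*x^2 + 3*y^2 + z - 1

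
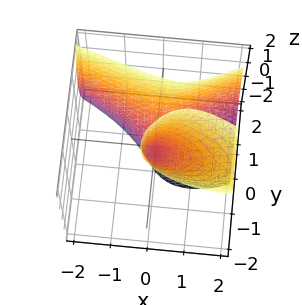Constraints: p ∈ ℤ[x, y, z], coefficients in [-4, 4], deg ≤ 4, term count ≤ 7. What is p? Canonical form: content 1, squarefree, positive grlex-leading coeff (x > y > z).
x*y*z - x*z^2 - 3*y^3 + 2*x^2 + 2*y*z

First, I count 2 distinct pieces. Treating them together as one polynomial.
Then, the degree is 3 — no degree-2 surface has this shape.
Then, from the visible intercepts: it meets the y-axis at y = 0 (among the integer gridlines); the visible z-axis segment lies entirely on the surface.
Finally, fitting integer coefficients to these (and the overall shape) gives p.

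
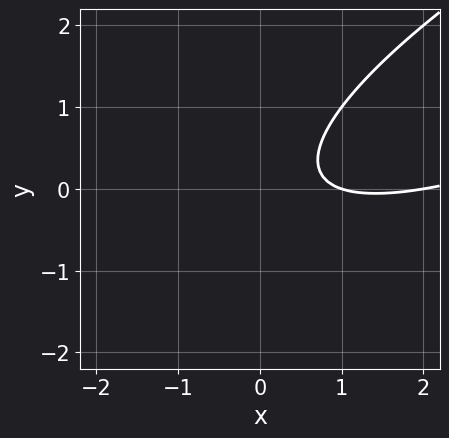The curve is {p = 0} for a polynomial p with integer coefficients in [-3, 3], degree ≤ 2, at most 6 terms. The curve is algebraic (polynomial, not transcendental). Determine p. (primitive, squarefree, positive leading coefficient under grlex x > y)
1. Degree: a generic line meets the curve in up to 2 points, so deg p = 2.
2. From the axis intercepts and sections: the curve avoids every integer y-axis point in the box; among the integer gridlines, it crosses the x-axis at x ∈ {1, 2}.
3. Together with the visible shape, these determine p as stated.

x^2 - 3*x*y + 3*y^2 - 3*x + 2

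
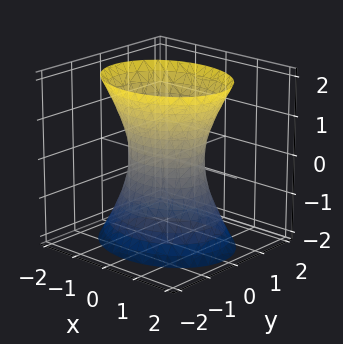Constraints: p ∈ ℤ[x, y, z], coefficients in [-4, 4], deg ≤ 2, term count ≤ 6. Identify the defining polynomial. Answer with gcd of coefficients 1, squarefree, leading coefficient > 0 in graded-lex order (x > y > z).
2*x^2 + 3*y^2 - z^2 - 2

First, the degree is 2 — an hourglass — one-sheet hyperboloid; a quadric.
Next, symmetries: the x ↦ −x reflection is a symmetry, so x appears only in even powers; mirror symmetry z ↦ −z ⇒ only even powers of z; the y ↦ −y reflection is a symmetry, so y appears only in even powers.
Next, from the visible intercepts: among the integer gridlines, it crosses the x-axis at x ∈ {-1, 1}; the surface avoids every integer z-axis point in the box.
Finally, the integer polynomial consistent with all of this is the stated p.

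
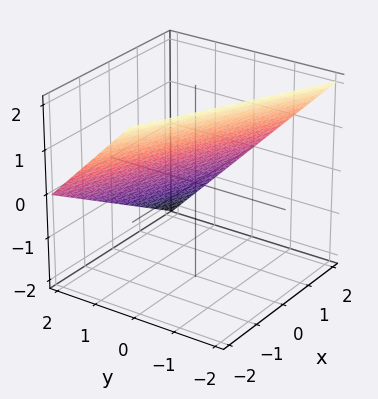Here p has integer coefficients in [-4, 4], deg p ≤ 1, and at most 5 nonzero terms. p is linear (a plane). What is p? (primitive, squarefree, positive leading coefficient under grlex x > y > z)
x + 2*y + 2*z - 2

First, deg p = 1.
Next, observable constraints: one x-axis crossing is at x = 2; it crosses the y-axis at the gridline y = 1; one z-axis crossing is at z = 1.
Finally, solving for integer coefficients yields p as stated.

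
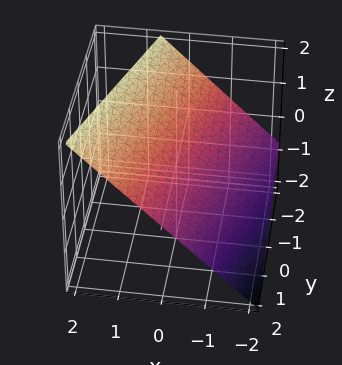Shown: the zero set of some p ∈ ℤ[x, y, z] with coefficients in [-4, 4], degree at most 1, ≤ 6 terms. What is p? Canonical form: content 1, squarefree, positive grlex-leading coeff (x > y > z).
1. Degree: the surface is flat (a plane), so deg p = 1.
2. Observable constraints: one y-axis crossing is at y = 2.
3. Putting this together gives p.

3*x - y - 3*z + 2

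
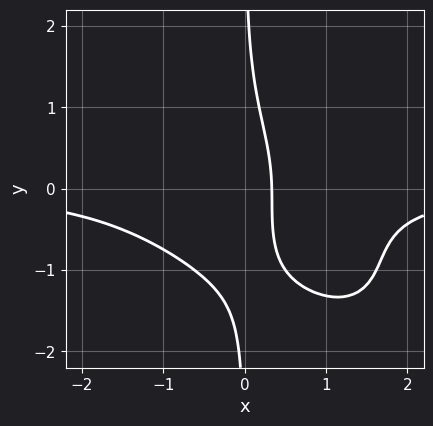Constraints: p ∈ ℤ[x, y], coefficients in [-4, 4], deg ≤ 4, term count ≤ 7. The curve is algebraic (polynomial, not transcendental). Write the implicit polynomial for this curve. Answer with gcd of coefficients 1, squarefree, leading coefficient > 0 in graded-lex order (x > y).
First, deg p = 4. The shape is more complex than any degree-3 curve.
Then, checking where it meets the axes: it misses every integer gridline on the y-axis.
Finally, assembling these constraints gives the stated polynomial.

2*x^3*y + 3*x^2*y^2 + 2*x*y^3 + 3*x - 1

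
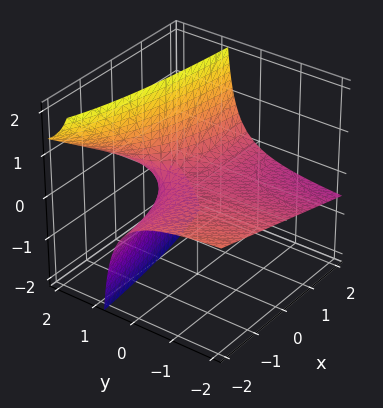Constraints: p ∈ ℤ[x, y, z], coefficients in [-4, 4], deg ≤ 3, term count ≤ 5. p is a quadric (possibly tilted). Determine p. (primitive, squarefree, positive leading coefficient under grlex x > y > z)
First, degree: no degree-1 surface has this shape, so deg p = 2.
Next, from the axis intercepts and sections: it meets the z-axis at z = 0 (among the integer gridlines); every point of the x-axis in the box is on the surface.
Finally, solving for integer coefficients yields p as stated. Check: (0, -1, 0) on the y-axis lies on the surface, and p(0, -1, 0) = 0. ✓

x*y + 3*y*z - 3*z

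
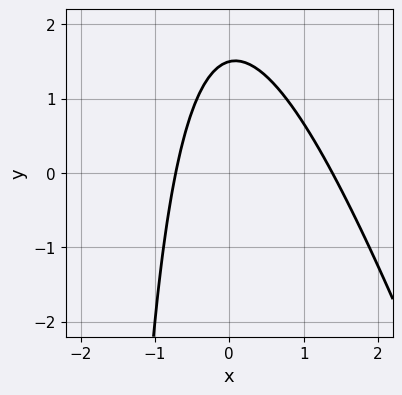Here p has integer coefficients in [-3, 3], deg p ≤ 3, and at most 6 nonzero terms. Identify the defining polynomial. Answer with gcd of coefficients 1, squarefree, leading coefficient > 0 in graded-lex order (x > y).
3*x^2 + x*y - 2*x + 2*y - 3

1. deg p = 2.
2. Solving for integer coefficients yields p as stated.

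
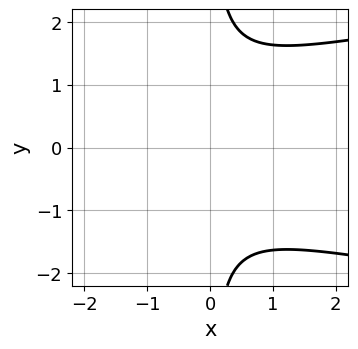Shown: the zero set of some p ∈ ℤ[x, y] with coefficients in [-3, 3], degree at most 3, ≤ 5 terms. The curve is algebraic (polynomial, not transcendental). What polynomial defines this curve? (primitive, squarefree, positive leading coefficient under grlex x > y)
3*x*y^2 - 2*x^2 - 3*x - 3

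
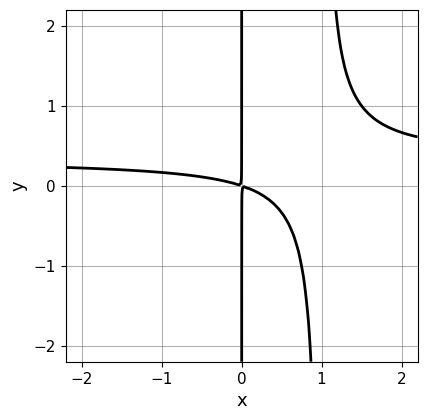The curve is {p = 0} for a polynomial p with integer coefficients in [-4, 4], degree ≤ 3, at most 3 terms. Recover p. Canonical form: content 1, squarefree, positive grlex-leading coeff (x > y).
(a) deg p = 3. No degree-2 curve has this shape.
(b) Against the integer gridlines: every point of the y-axis in the box is on the curve.
(c) The integer polynomial consistent with all of this is the stated p.

3*x^2*y - x^2 - 3*x*y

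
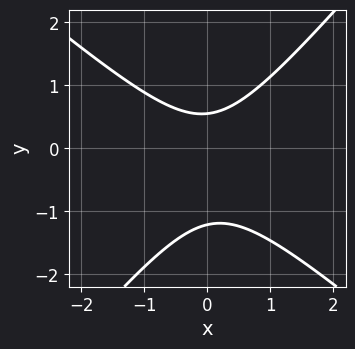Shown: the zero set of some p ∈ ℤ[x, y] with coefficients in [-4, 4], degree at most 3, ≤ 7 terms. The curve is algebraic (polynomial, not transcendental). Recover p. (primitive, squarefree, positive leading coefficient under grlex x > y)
Degree: a generic line meets the curve in up to 2 points, so deg p = 2.
From the visible intercepts: no x-intercept at any integer in the box.
These observations pin down the coefficients.

3*x^2 + x*y - 3*y^2 - 2*y + 2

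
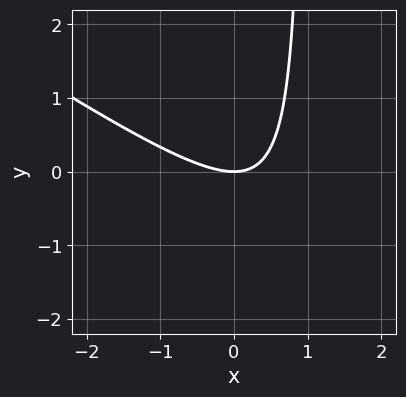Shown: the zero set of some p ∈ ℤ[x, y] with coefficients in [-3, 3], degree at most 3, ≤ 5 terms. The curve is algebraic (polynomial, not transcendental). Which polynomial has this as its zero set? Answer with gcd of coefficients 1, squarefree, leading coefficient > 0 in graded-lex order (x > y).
(a) The degree is 2 — no degree-1 curve has this shape.
(b) From the visible intercepts: one x-axis crossing is at x = 0; one y-axis crossing is at y = 0.
(c) Solving for integer coefficients yields p as stated.

2*x^2 + 3*x*y - 3*y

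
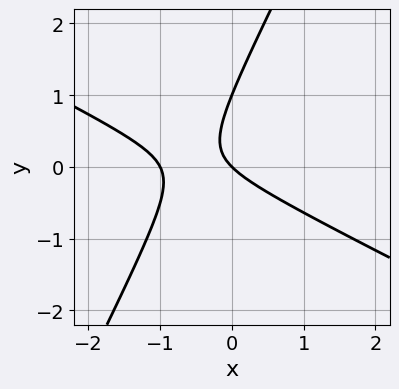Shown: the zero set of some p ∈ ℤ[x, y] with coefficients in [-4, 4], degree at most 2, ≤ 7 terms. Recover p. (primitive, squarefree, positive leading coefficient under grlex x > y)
2*x^2 + 3*x*y - 2*y^2 + 2*x + 2*y

1. The degree is 2 — the shape is more complex than any degree-1 curve.
2. Reading off the gridlines: the x-axis gridline crossings are at x ∈ {-1, 0}; the y-axis gridline crossings are at y ∈ {0, 1}.
3. Fitting integer coefficients to these (and the overall shape) gives p.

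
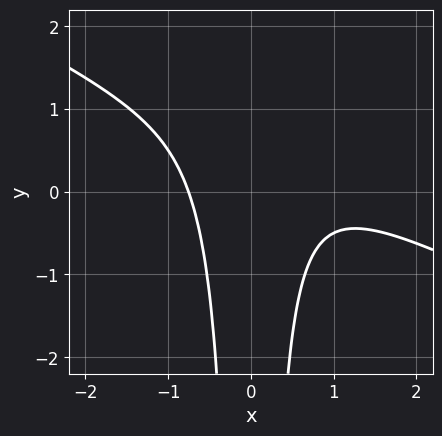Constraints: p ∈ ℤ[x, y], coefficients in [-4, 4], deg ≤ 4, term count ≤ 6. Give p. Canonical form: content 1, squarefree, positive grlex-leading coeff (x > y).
First, the degree is 3 — the shape is more complex than any degree-2 curve.
Next, checking where it meets the axes: it misses every integer gridline on the y-axis.
Finally, putting this together gives p.

x^3 + 2*x^2*y - x^2 + 1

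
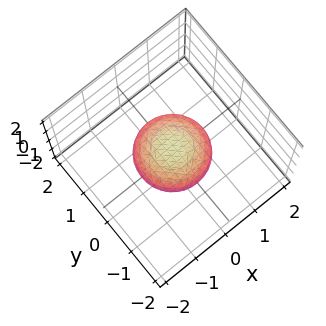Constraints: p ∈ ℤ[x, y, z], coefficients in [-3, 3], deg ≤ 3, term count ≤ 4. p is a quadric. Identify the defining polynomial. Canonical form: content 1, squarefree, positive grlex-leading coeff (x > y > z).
x^2 + y^2 + 2*z^2 - 1

First, deg p = 2. A closed, bounded, convex surface; a quadric.
Then, symmetries: it's symmetric under z → −z, forcing even powers of z; rotational symmetry about the z-axis ⇒ p depends on x, y only through x² + y².
Then, checking where it meets the axes: a circular section at z = 0 has radius exactly 1; among the integer gridlines, it crosses the x-axis at x ∈ {-1, 1}.
Finally, fitting integer coefficients to these (and the overall shape) gives p. Check: (0, 1, 0) on the y-axis lies on the surface, and p(0, 1, 0) = 0. ✓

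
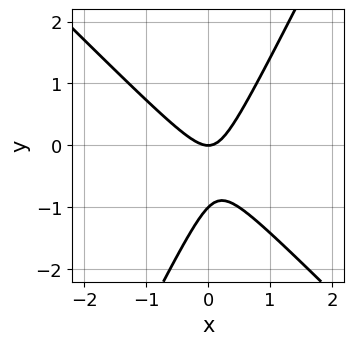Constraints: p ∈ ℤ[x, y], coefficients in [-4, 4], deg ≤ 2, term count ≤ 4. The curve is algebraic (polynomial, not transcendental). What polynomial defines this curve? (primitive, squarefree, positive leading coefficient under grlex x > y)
2*x^2 + x*y - y^2 - y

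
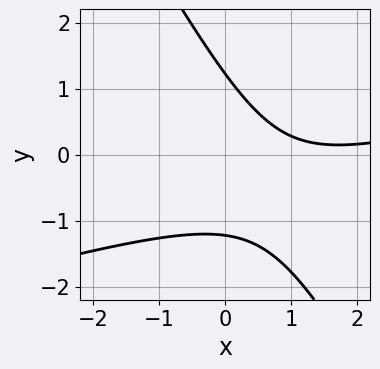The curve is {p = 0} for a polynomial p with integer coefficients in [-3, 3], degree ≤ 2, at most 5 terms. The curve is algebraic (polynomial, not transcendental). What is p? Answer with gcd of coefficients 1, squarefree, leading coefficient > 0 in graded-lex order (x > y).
First, the degree is 2 — no degree-1 curve has this shape.
Then, against the integer gridlines: no x-intercept at any integer in the box.
Finally, solving for integer coefficients yields p as stated.

x^2 - 3*x*y - 2*y^2 - 3*x + 3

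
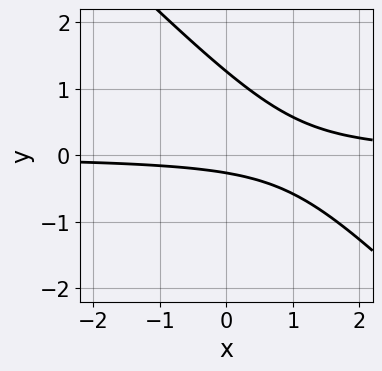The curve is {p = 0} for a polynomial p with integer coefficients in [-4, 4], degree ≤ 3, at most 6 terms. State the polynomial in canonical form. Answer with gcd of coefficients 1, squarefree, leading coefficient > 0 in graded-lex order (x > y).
3*x*y + 3*y^2 - 3*y - 1

(a) Degree: the shape is more complex than any degree-1 curve, so deg p = 2.
(b) From the visible intercepts: no x-intercept at any integer in the box.
(c) The integer polynomial consistent with all of this is the stated p.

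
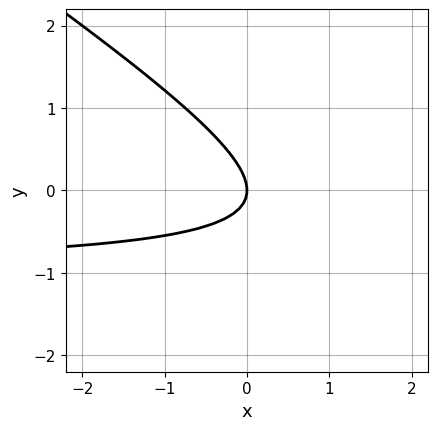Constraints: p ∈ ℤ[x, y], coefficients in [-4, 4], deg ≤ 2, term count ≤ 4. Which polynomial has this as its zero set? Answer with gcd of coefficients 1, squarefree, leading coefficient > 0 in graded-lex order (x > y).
2*x*y + 3*y^2 + 2*x

The degree is 2 — the shape is more complex than any degree-1 curve.
From the visible intercepts: one y-axis crossing is at y = 0; one x-axis crossing is at x = 0.
Together with the visible shape, these determine p as stated.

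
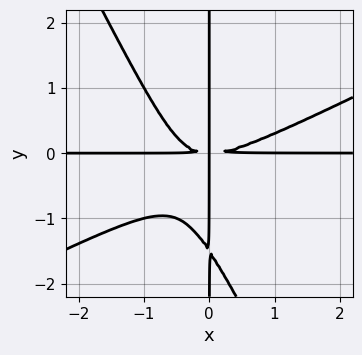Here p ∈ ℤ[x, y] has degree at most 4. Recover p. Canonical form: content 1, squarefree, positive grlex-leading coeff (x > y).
2*x^3*y - 3*x^2*y^2 - 2*x*y^3 - 3*x*y^2

1. Degree: the shape is more complex than any degree-3 curve, so deg p = 4.
2. From the visible intercepts: every point of the x-axis in the box is on the curve; the visible y-axis segment lies entirely on the curve.
3. The integer polynomial consistent with all of this is the stated p.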